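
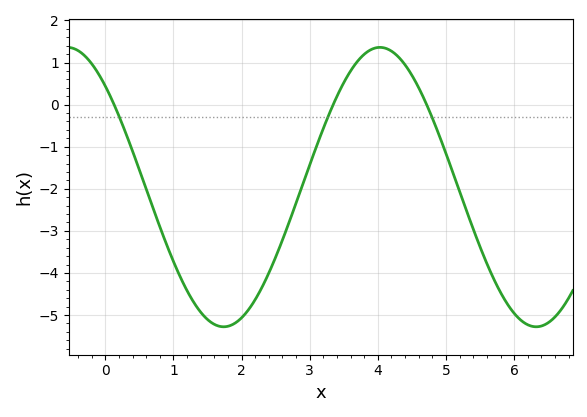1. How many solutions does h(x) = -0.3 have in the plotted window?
3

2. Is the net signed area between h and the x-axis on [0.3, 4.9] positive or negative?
negative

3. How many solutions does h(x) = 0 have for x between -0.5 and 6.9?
3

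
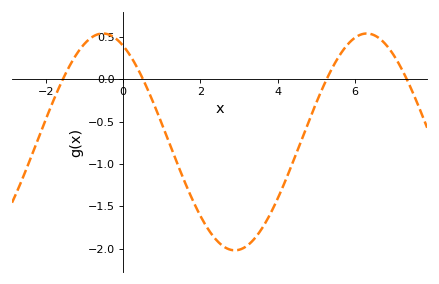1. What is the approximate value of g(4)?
-1.4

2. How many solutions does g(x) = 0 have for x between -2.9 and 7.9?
4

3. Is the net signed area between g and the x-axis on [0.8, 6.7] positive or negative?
negative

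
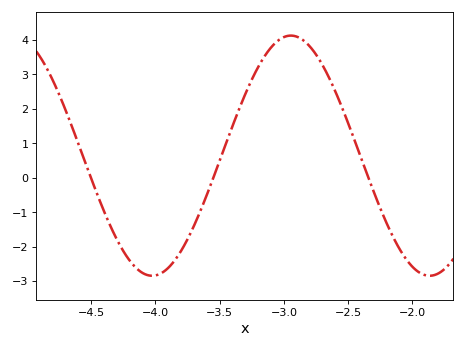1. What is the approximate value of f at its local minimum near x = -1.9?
-2.85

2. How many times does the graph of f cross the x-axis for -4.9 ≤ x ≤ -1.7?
3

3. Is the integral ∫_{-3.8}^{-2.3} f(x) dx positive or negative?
positive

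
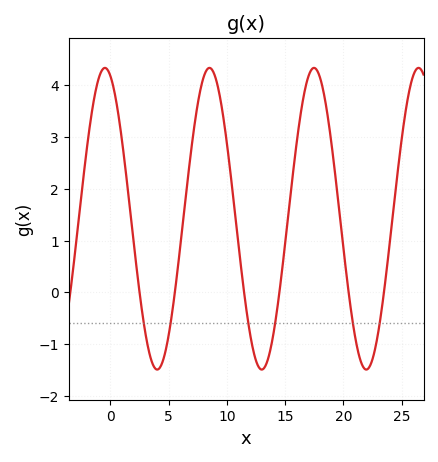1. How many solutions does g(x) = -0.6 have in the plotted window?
6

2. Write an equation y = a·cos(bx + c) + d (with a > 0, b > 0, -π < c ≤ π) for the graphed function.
y = 2.91cos(0.7x + 0.332) + 1.42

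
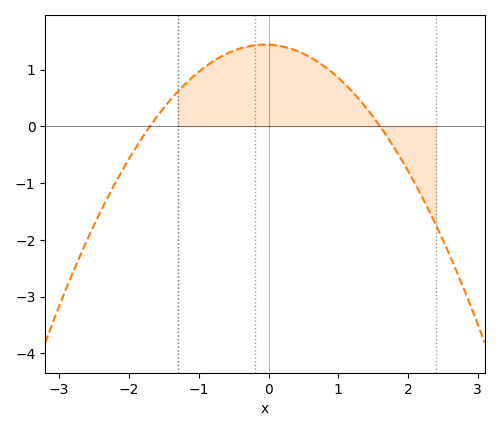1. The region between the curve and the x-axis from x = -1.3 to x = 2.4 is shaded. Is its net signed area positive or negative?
positive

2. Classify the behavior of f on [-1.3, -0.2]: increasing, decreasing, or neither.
increasing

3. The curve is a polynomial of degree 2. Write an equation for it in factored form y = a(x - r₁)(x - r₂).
y = -0.53(x + 1.7)(x - 1.6)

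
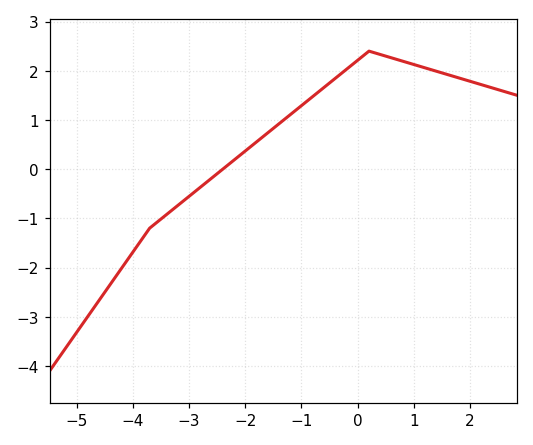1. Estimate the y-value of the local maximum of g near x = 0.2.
2.4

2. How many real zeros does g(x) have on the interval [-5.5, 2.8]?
1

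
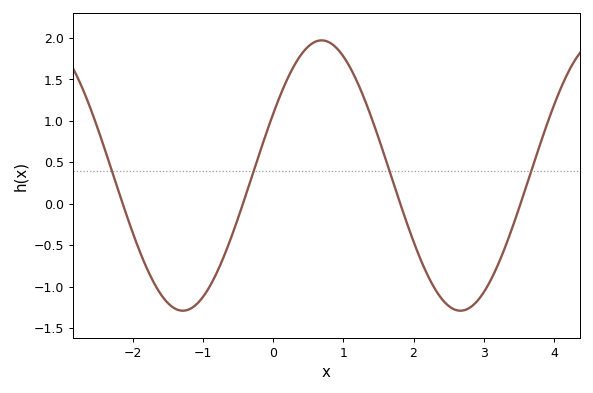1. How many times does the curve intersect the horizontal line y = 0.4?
4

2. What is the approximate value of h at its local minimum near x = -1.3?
-1.3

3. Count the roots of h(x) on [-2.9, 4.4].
4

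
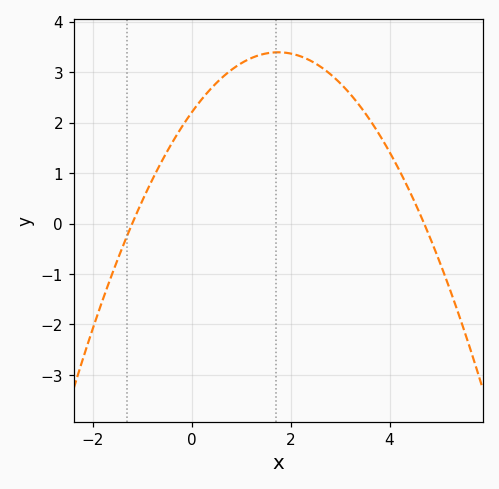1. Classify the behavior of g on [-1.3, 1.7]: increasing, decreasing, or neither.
increasing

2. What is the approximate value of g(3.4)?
2.3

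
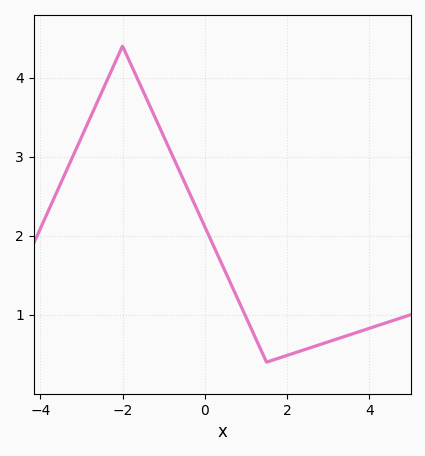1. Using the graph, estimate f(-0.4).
2.6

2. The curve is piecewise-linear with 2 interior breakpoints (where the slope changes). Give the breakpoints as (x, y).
(-2, 4.4); (1.5, 0.4)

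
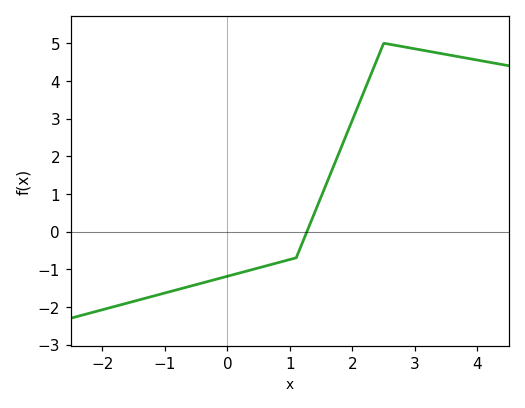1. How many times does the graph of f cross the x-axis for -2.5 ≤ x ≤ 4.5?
1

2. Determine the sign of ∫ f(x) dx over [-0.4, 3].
positive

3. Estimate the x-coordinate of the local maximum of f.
2.5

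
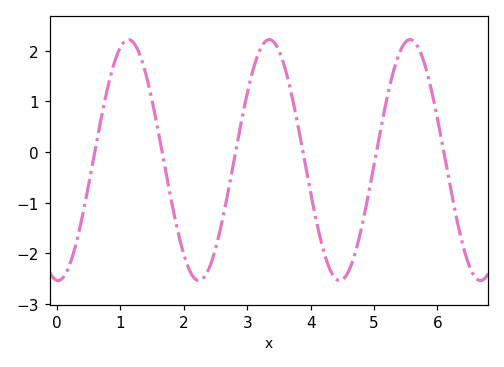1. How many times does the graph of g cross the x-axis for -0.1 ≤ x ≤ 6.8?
6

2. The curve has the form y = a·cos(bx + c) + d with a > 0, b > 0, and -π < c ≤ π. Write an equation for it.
y = 2.38cos(2.8x + 3.1) - 0.16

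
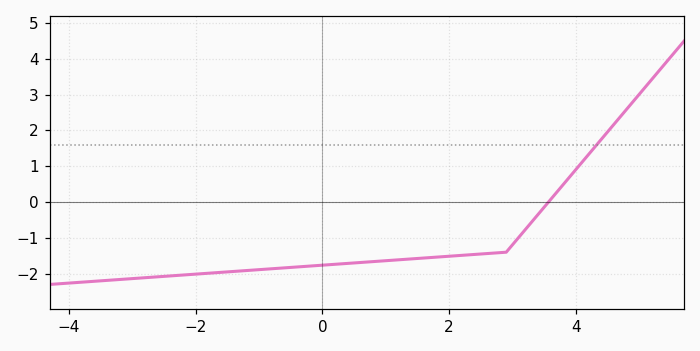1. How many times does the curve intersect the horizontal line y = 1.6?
1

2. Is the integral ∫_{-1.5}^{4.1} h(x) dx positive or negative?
negative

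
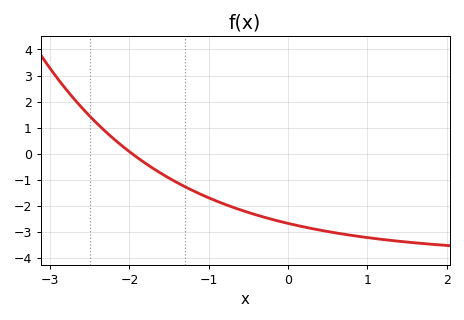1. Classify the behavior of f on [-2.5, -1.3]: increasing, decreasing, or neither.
decreasing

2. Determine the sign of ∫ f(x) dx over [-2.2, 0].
negative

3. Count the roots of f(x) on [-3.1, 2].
1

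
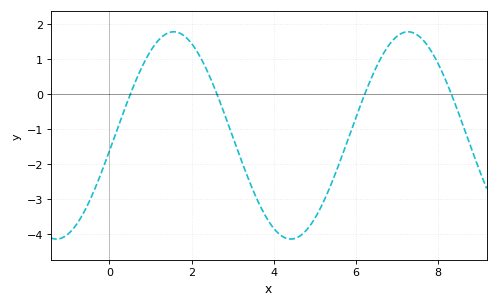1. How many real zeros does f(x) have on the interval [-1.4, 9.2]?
4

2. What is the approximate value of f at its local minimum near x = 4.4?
-4.1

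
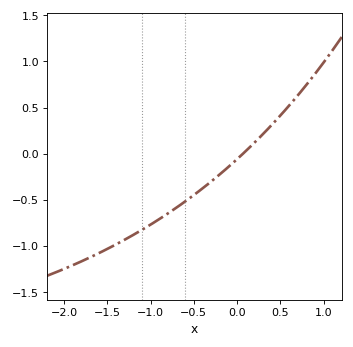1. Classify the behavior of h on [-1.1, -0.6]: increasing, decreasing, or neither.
increasing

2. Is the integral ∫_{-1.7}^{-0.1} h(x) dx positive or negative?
negative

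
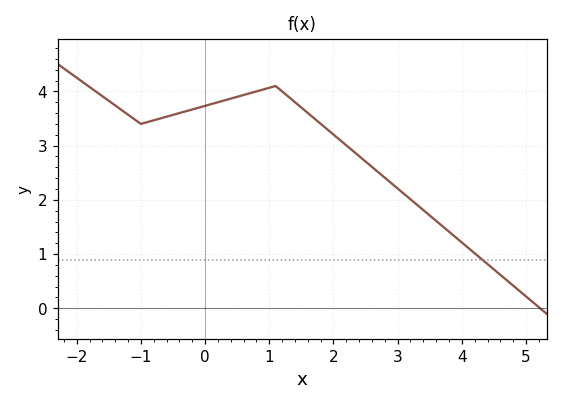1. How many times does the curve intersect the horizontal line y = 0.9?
1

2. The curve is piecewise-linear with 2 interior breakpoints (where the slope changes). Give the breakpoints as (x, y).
(-1, 3.4); (1.1, 4.1)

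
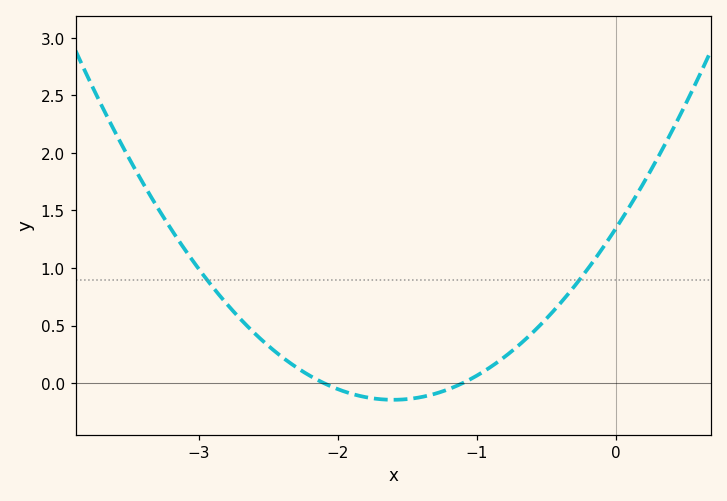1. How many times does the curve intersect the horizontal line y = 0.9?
2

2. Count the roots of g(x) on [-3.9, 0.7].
2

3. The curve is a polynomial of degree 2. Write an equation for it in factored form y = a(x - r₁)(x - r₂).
y = 0.58(x + 2.1)(x + 1.1)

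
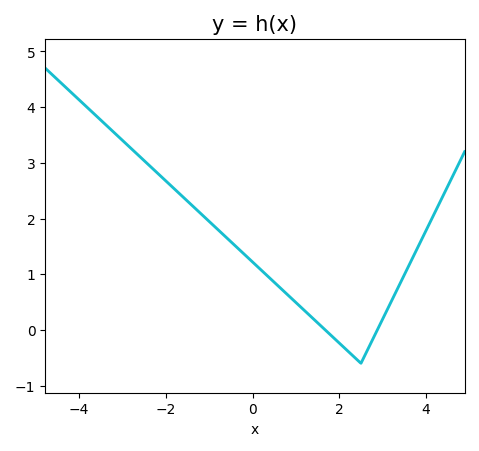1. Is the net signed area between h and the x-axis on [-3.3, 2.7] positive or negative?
positive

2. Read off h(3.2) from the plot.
0.5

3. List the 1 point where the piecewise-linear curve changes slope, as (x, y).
(2.5, -0.6)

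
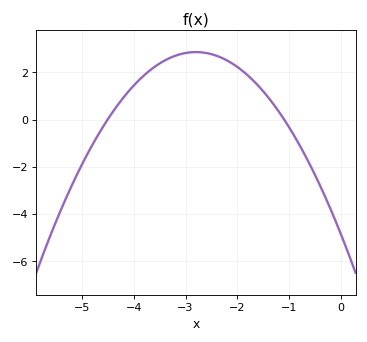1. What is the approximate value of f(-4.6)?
-0.4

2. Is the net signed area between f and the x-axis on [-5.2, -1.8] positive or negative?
positive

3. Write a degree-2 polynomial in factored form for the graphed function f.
y = -0.99(x + 4.5)(x + 1.1)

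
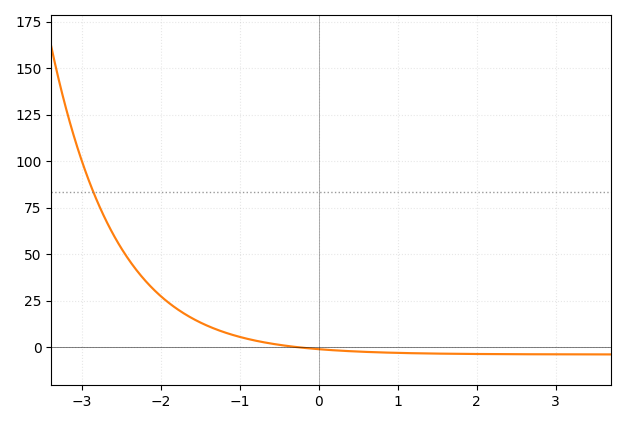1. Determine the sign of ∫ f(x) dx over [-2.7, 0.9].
positive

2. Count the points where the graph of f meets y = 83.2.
1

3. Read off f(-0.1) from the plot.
0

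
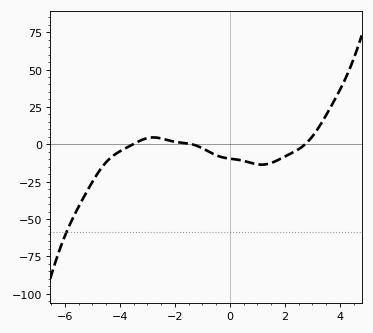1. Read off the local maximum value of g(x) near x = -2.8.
4.57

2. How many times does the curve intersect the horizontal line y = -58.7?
1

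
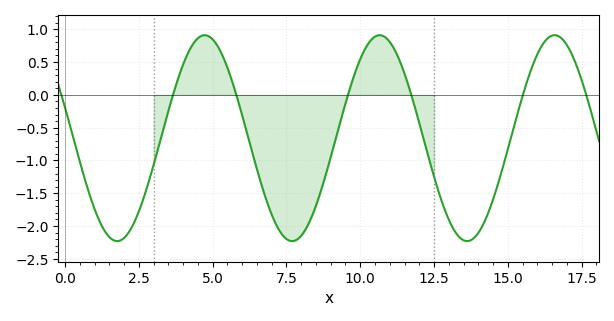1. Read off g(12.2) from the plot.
-0.762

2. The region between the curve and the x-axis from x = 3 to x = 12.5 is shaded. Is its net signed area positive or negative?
negative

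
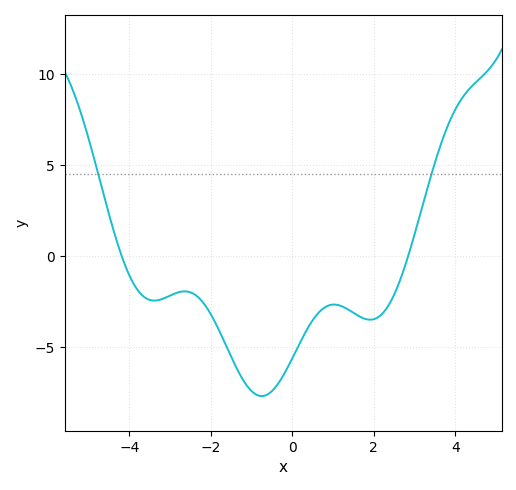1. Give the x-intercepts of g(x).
-4.2, 2.8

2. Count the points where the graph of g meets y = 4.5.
2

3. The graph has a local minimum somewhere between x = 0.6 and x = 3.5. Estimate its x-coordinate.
2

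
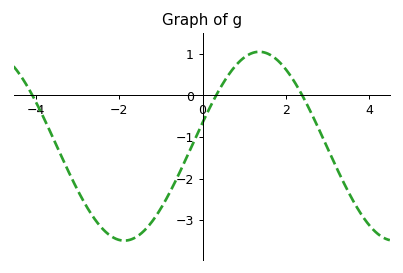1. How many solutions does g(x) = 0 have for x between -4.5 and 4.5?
3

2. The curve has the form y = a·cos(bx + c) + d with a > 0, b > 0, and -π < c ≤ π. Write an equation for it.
y = 2.27cos(0.97x - 1.32) - 1.22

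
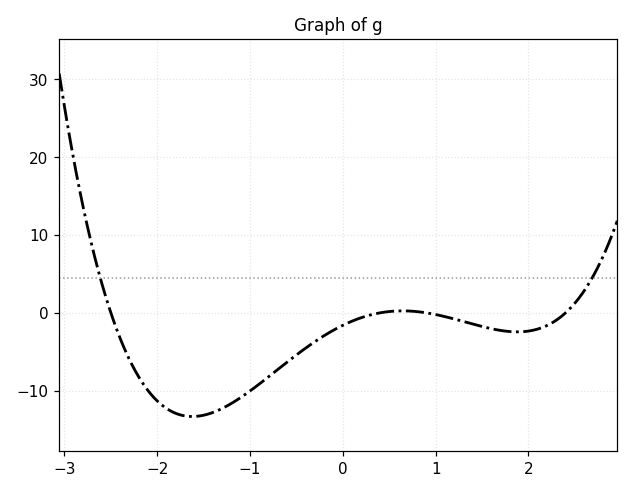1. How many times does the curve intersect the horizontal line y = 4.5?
2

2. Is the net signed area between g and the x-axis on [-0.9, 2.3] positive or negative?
negative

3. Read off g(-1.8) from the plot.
-13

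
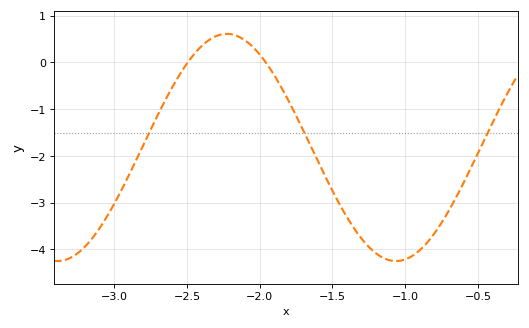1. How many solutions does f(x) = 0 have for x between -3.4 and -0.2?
2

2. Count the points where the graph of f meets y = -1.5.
3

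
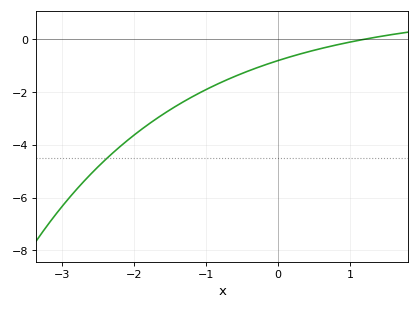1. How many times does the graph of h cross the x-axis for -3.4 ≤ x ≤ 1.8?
1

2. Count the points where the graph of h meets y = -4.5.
1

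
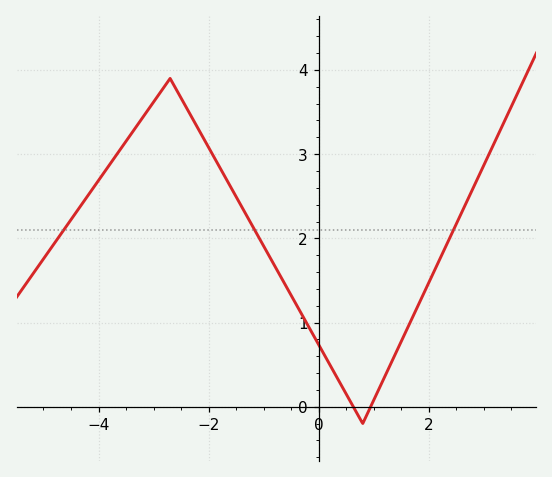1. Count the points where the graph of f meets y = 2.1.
3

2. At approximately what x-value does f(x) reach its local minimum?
0.8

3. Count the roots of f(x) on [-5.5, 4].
2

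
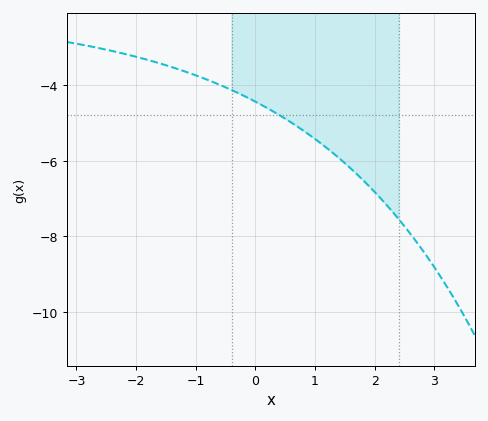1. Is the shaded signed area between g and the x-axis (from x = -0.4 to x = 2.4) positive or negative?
negative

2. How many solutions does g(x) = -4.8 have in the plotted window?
1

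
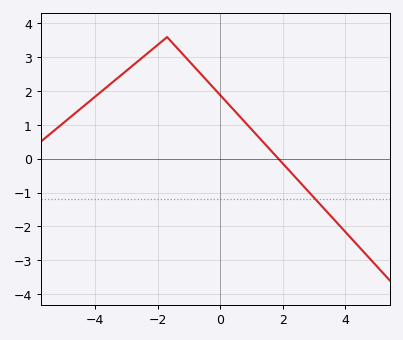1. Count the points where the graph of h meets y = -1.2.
1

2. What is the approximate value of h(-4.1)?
1.76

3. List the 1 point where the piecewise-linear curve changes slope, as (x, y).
(-1.7, 3.6)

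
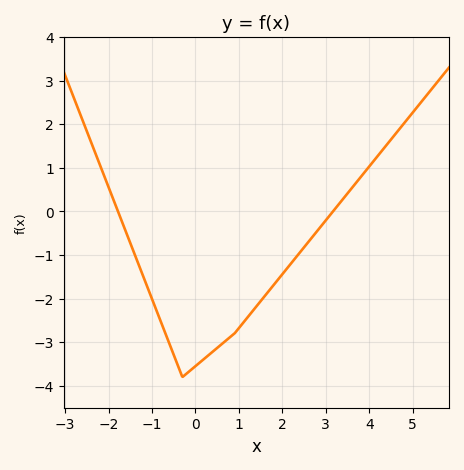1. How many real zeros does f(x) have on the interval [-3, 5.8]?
2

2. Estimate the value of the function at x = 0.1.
-3.47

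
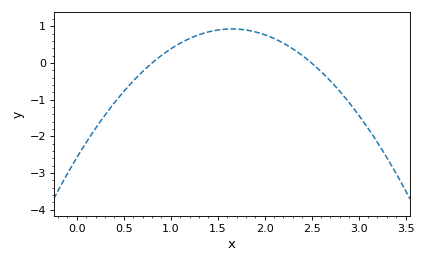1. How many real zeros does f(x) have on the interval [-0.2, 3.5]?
2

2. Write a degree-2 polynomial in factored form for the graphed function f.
y = -1.29(x - 0.8)(x - 2.5)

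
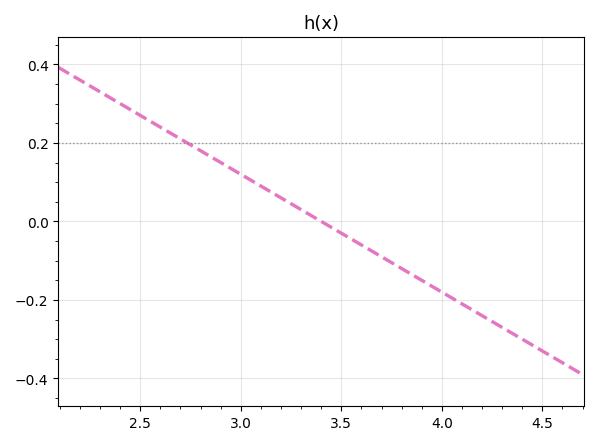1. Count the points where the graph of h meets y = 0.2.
1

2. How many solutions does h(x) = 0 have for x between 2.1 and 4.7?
1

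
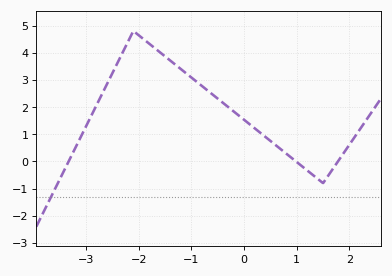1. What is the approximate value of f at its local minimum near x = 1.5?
-0.8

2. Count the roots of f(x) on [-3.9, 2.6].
3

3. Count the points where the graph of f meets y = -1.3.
1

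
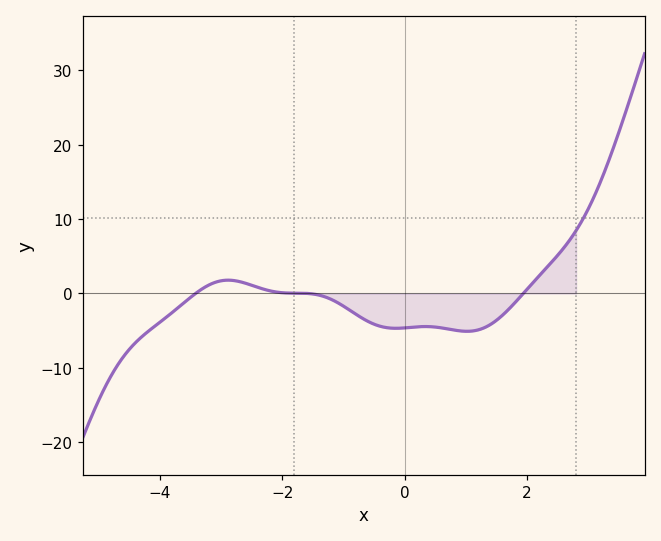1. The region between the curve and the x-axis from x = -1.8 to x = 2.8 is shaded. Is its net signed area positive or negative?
negative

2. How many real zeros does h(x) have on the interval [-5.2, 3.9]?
3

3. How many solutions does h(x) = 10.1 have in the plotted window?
1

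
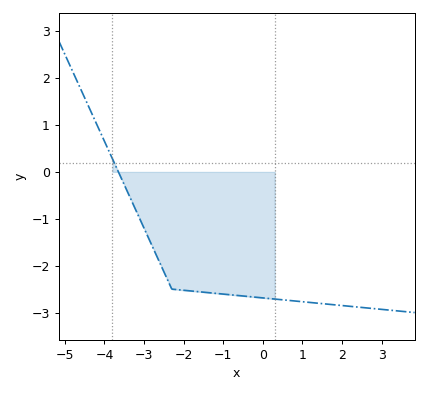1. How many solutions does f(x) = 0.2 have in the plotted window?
1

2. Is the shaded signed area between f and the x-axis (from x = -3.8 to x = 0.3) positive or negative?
negative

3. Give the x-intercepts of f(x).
-3.65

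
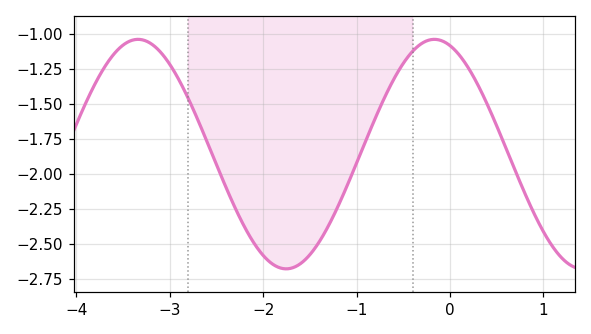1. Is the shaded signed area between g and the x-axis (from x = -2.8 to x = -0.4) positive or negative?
negative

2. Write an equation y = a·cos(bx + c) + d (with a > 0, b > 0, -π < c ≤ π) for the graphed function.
y = 0.82cos(2x + 0.33) - 1.86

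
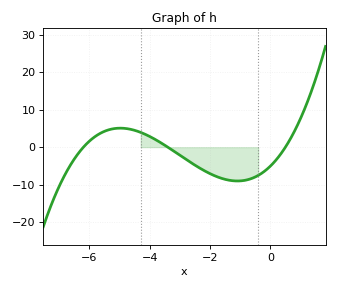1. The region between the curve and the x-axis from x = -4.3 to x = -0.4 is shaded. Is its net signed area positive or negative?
negative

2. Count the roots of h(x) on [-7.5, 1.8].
3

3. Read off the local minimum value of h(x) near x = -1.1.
-9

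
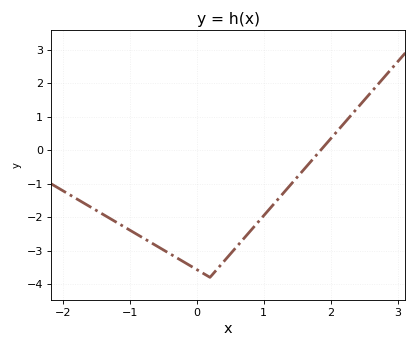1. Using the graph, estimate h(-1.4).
-1.92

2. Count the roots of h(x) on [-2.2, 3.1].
1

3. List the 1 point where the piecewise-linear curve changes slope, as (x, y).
(0.2, -3.8)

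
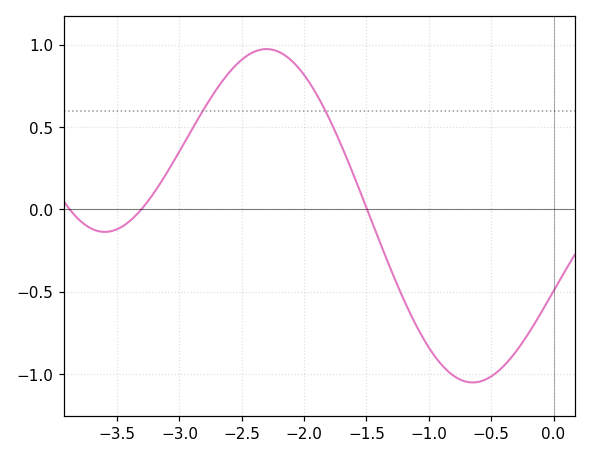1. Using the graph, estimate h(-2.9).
0.5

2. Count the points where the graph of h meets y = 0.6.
2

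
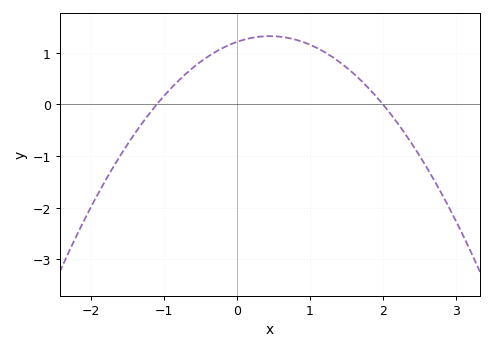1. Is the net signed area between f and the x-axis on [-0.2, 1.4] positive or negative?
positive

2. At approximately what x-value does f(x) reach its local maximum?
0.5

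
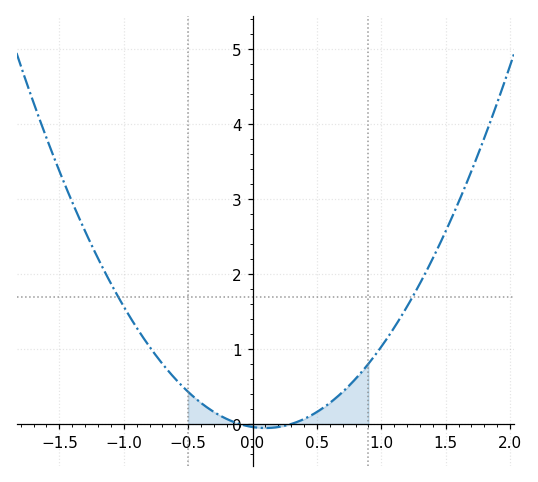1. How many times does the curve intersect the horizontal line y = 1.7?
2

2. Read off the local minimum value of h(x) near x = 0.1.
-0.1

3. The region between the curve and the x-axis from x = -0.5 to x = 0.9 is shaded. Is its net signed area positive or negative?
positive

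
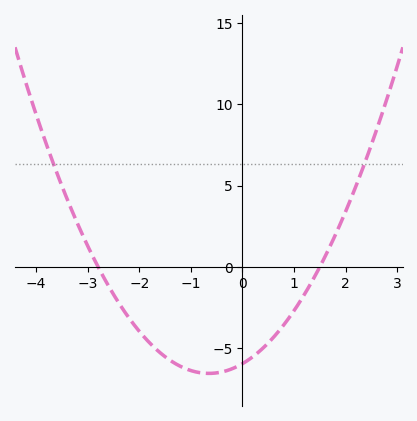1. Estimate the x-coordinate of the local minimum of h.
-0.6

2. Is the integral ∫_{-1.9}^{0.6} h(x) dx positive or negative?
negative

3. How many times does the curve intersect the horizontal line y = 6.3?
2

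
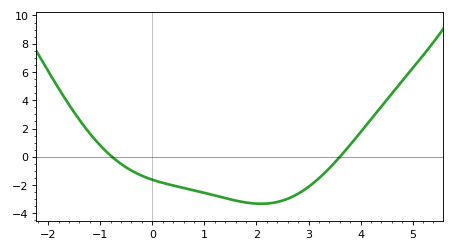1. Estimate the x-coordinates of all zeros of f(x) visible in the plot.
-0.8, 3.6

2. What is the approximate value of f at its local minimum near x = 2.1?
-3.4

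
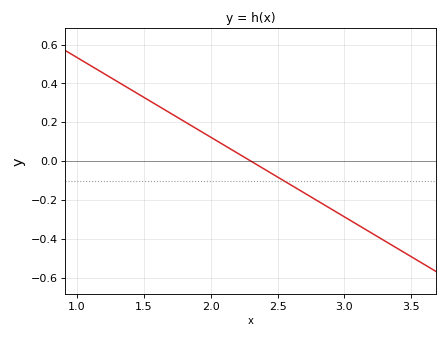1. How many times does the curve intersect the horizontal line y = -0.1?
1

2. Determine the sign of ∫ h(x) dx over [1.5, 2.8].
positive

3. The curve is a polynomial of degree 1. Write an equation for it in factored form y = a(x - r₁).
y = -0.41(x - 2.3)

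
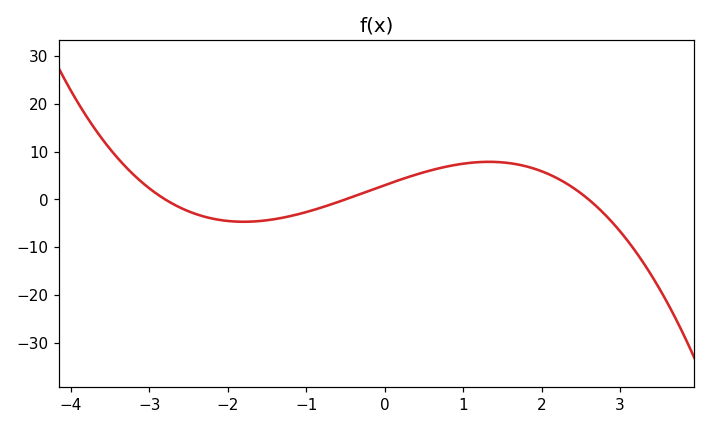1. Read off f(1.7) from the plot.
7.31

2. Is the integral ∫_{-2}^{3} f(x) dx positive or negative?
positive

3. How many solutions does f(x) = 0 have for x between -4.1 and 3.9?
3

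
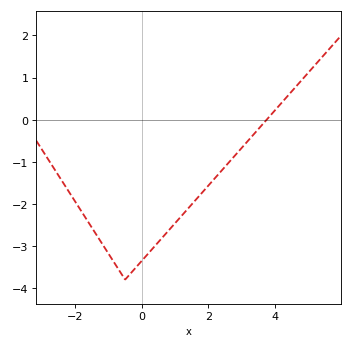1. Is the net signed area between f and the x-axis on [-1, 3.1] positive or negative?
negative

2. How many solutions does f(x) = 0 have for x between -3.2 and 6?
1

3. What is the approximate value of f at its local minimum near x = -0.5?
-3.8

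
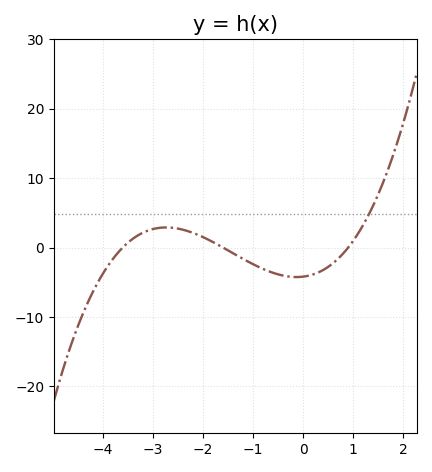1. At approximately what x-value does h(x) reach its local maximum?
-2.73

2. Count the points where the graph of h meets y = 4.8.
1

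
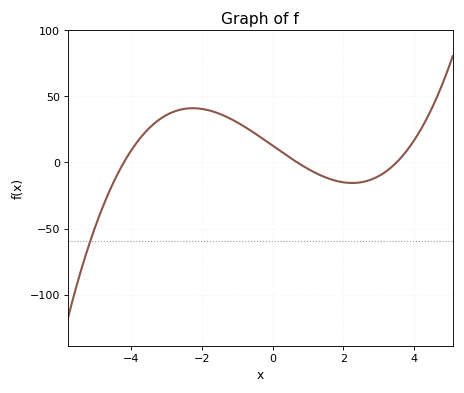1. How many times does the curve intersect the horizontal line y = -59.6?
1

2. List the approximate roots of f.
-4.2, 0.6, 3.6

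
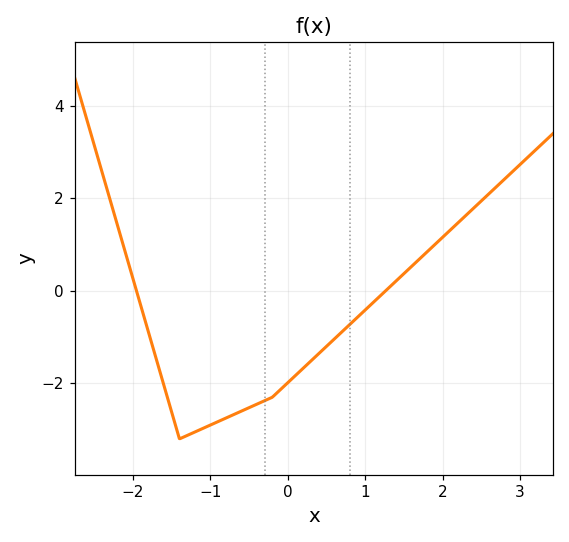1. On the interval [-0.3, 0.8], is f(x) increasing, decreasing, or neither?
increasing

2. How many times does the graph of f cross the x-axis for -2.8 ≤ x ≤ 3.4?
2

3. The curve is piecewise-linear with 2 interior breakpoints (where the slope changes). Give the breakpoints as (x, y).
(-1.4, -3.2); (-0.2, -2.3)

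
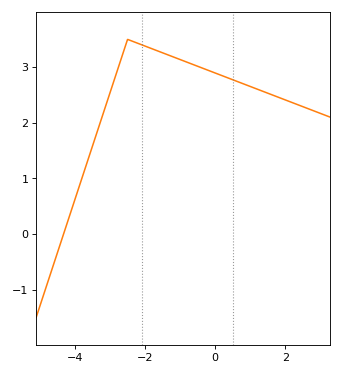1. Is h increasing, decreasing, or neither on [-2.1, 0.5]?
decreasing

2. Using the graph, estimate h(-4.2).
0.24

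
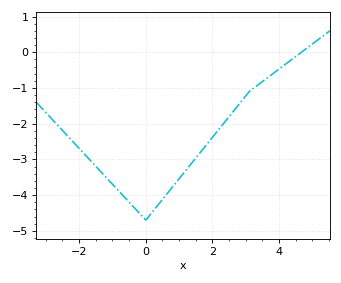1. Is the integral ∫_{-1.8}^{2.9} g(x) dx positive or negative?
negative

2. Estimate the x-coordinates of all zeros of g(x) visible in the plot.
4.67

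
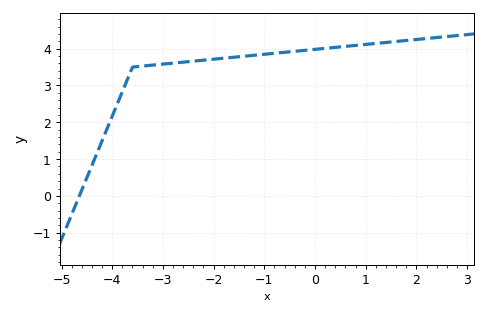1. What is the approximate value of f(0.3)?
4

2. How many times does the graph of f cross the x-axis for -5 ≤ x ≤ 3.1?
1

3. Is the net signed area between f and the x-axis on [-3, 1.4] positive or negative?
positive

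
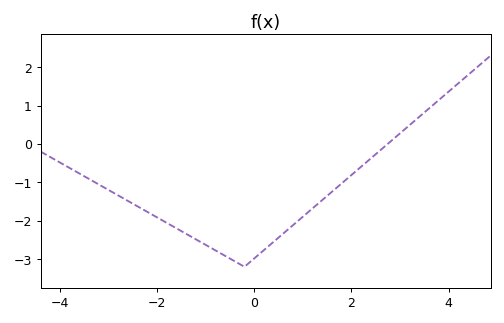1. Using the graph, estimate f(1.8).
-1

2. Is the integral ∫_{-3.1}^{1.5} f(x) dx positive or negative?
negative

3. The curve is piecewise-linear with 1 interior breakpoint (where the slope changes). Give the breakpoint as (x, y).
(-0.2, -3.2)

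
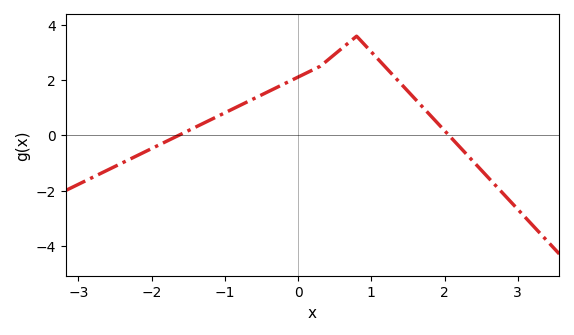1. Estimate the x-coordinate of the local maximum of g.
0.8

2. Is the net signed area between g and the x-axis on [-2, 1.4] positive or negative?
positive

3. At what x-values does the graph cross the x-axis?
-1.6, 2.1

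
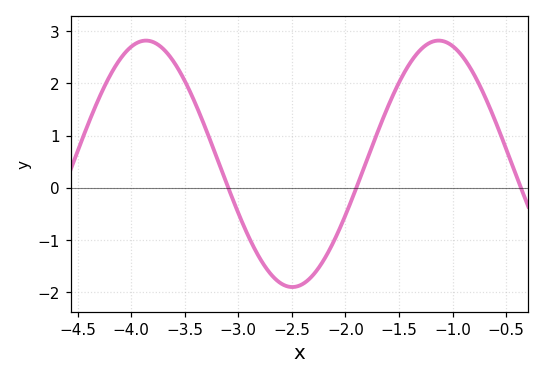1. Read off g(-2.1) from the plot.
-1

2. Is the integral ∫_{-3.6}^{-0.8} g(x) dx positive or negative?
positive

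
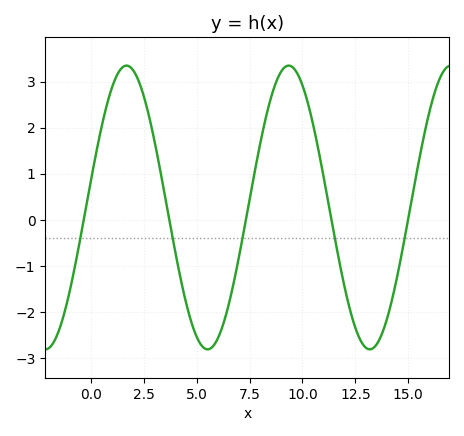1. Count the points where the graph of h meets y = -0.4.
5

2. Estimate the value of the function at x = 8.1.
1.87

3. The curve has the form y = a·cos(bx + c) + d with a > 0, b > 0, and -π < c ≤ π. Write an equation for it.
y = 3.08cos(0.82x - 1.38) + 0.27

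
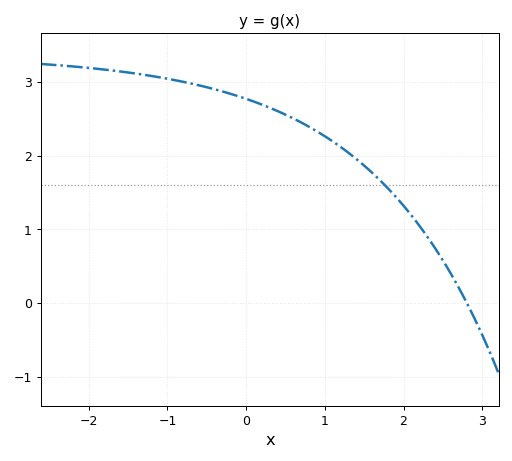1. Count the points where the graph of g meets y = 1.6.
1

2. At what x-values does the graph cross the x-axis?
2.81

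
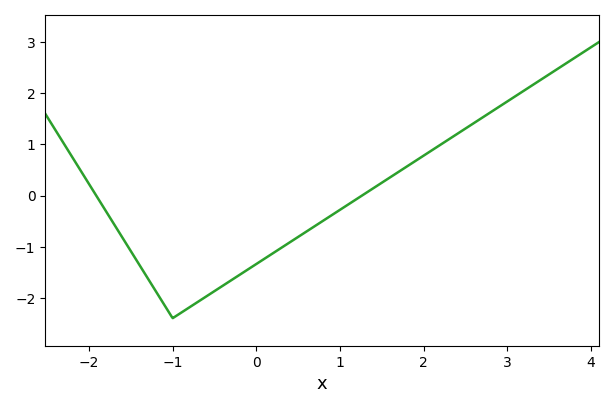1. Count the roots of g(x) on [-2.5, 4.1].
2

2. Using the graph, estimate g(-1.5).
-1.1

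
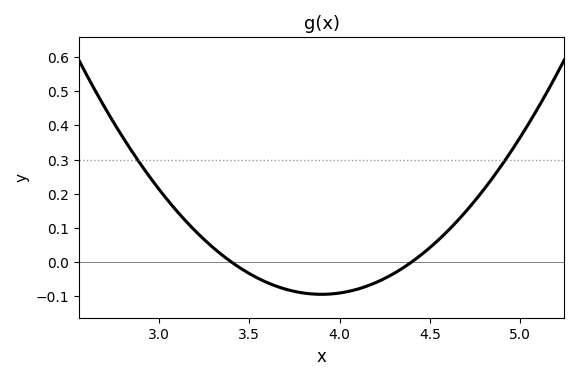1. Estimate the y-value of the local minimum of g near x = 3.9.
-0.095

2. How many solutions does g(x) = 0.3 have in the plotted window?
2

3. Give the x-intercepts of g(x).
3.4, 4.4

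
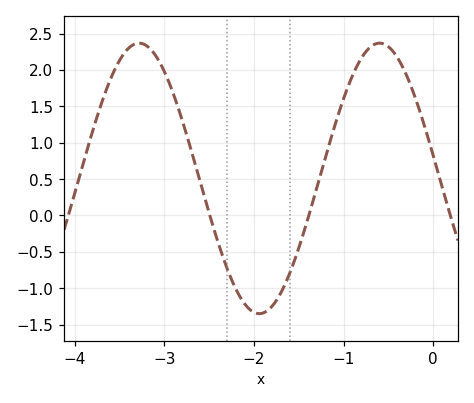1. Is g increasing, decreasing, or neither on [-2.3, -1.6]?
neither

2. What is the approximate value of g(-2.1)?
-1.2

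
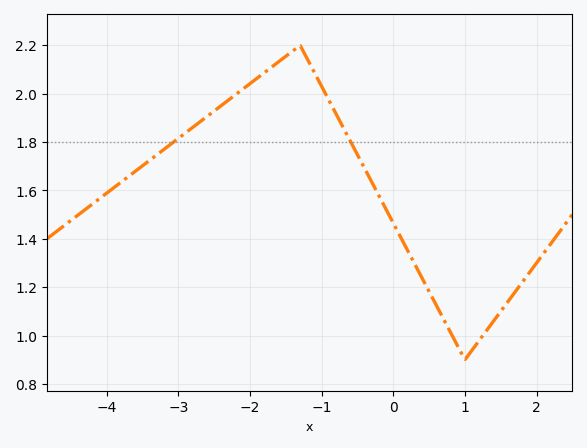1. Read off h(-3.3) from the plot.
1.75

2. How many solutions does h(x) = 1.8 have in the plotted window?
2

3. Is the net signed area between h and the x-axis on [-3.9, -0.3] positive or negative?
positive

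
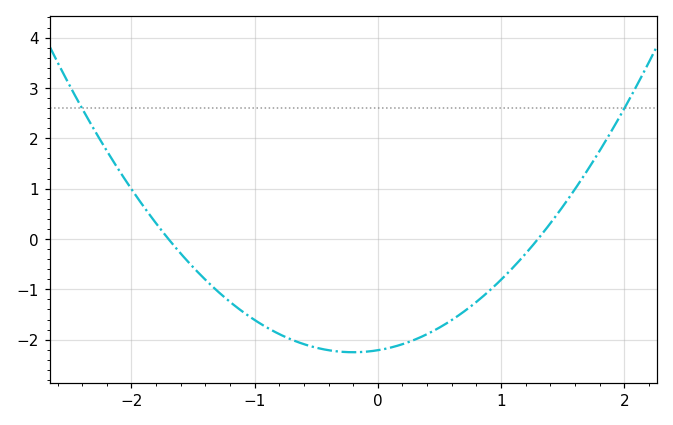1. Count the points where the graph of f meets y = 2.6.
2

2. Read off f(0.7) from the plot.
-1.44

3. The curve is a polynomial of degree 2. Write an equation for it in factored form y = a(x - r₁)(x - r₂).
y = 1(x + 1.7)(x - 1.3)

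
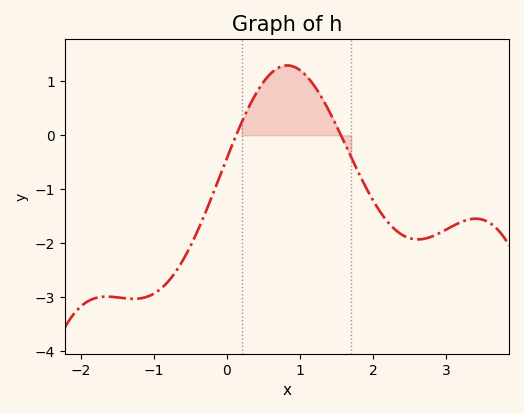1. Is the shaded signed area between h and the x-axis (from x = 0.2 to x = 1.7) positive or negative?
positive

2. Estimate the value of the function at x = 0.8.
1.29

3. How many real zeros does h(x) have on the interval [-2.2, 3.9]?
2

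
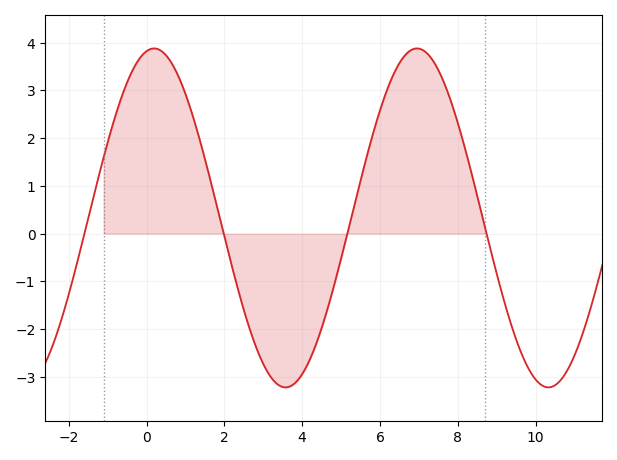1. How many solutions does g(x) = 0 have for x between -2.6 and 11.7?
4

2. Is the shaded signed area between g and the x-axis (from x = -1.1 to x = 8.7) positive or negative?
positive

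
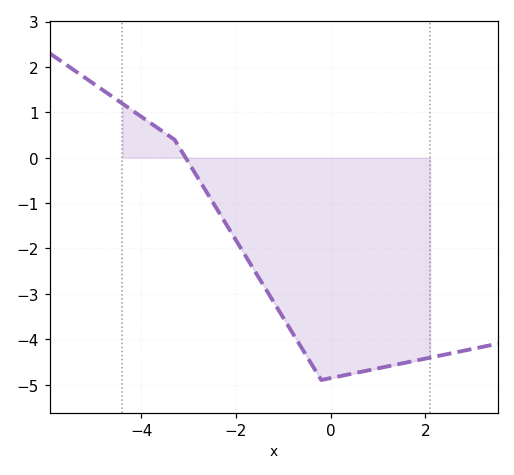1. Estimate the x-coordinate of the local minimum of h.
-0.2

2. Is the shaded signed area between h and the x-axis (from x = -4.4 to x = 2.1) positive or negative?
negative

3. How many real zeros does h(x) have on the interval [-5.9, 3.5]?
1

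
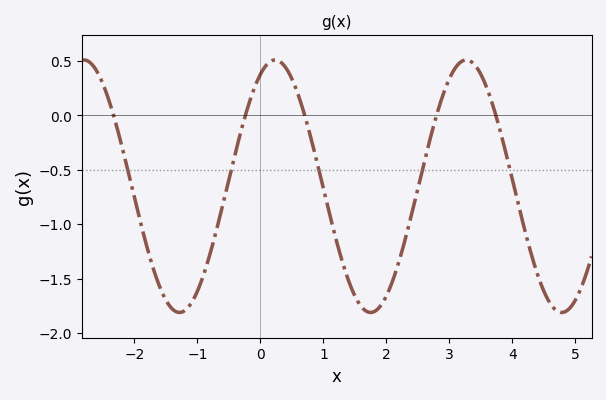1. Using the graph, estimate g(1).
-0.671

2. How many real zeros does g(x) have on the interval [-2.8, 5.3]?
5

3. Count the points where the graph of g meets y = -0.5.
5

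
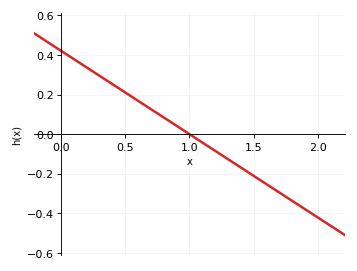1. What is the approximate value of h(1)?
0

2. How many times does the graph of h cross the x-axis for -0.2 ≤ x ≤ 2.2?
1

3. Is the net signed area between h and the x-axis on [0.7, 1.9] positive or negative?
negative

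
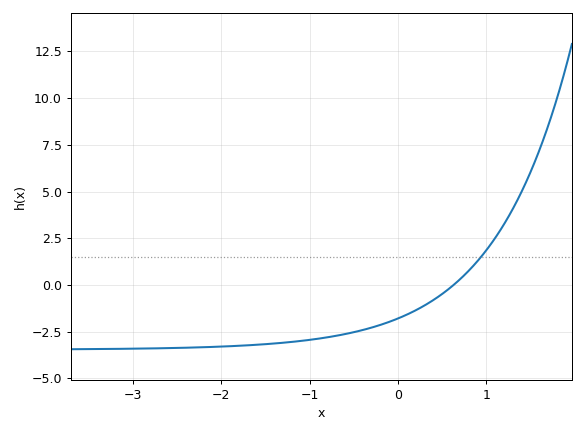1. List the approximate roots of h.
0.628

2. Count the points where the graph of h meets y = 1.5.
1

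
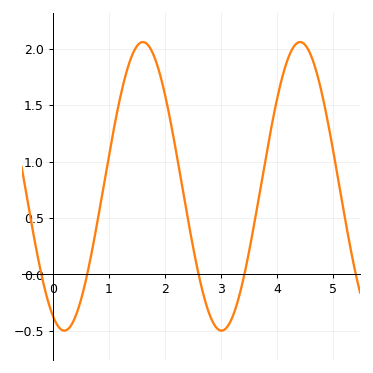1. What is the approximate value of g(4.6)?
1.95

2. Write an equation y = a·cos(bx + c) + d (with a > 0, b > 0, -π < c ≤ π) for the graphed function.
y = 1.28cos(2.24x + 2.68) + 0.78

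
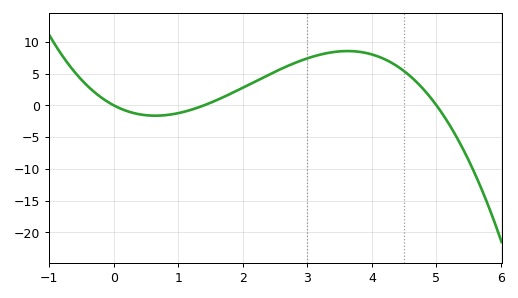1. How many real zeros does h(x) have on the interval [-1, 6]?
3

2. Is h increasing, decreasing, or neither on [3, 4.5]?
neither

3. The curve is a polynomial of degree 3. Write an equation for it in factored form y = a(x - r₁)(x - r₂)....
y = -0.77(x - 0)(x - 1.4)(x - 5)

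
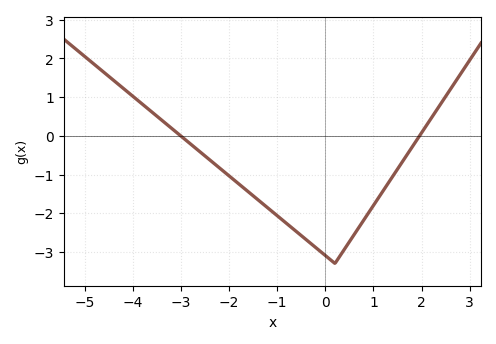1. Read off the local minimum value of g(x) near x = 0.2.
-3.3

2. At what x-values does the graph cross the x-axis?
-3.01, 1.96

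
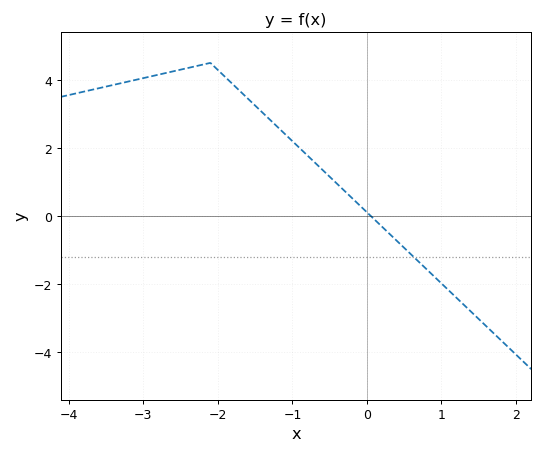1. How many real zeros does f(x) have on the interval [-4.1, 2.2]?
1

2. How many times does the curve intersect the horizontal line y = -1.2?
1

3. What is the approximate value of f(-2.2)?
4.45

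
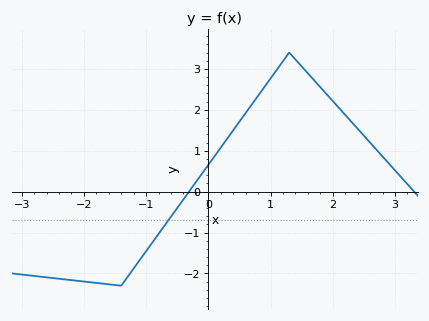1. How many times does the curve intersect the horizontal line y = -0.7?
1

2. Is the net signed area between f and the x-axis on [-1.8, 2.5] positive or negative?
positive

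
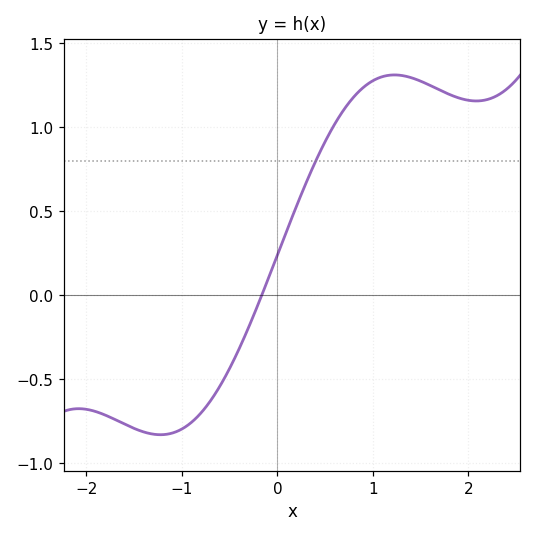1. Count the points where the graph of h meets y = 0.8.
1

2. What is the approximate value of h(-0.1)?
0.1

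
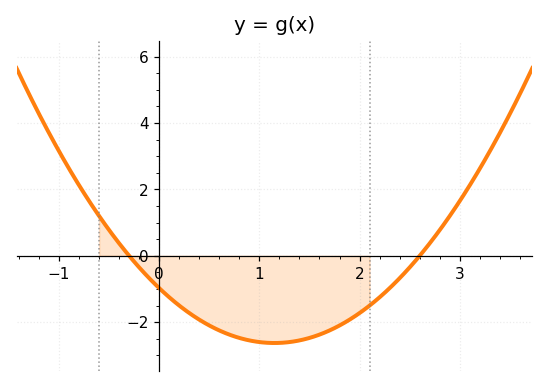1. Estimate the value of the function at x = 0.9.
-2.6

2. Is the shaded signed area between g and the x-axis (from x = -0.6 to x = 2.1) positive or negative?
negative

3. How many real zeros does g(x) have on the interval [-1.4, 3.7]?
2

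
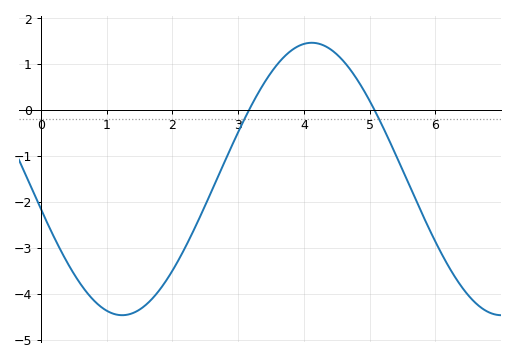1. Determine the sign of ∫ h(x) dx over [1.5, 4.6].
negative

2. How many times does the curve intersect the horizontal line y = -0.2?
2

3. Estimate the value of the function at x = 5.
0.2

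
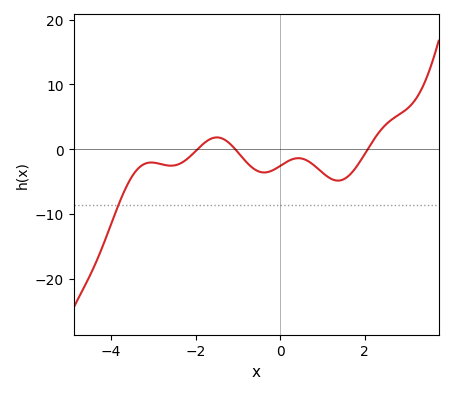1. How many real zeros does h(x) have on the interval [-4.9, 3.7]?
3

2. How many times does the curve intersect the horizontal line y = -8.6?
1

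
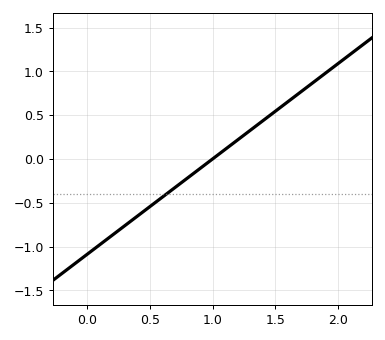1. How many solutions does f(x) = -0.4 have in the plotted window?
1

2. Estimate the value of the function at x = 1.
0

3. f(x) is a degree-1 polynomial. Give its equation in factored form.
y = 1.09(x - 1)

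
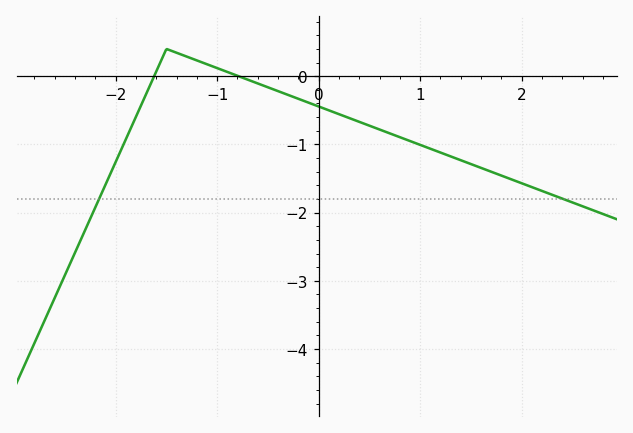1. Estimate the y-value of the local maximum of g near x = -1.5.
0.4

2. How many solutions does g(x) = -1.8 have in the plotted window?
2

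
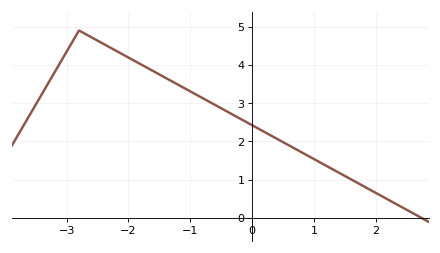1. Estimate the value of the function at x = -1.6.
3.8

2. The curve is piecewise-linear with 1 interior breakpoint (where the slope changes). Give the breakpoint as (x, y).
(-2.8, 4.9)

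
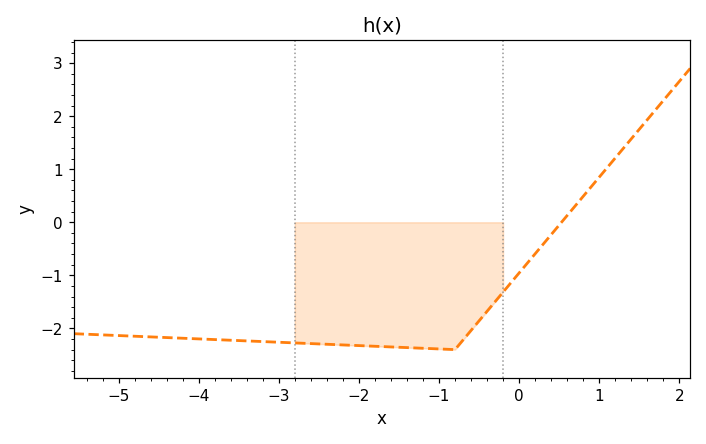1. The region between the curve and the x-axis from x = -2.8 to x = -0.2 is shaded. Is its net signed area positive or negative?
negative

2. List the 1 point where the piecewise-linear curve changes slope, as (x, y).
(-0.8, -2.4)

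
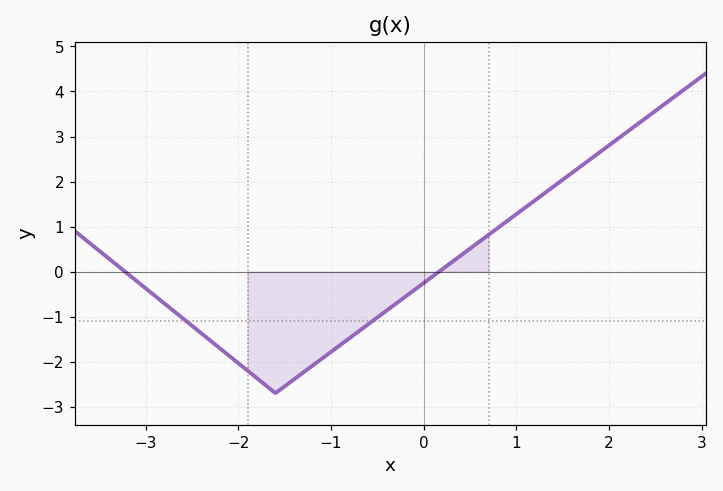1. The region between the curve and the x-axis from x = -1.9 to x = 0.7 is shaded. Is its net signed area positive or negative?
negative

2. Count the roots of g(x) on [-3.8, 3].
2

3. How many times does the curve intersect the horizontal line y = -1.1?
2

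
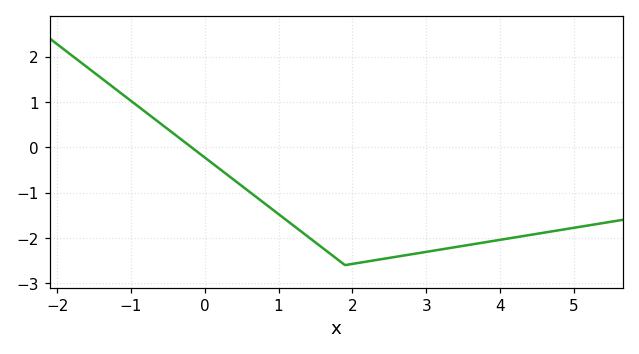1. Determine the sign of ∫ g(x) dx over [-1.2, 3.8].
negative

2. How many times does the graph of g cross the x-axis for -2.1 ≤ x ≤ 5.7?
1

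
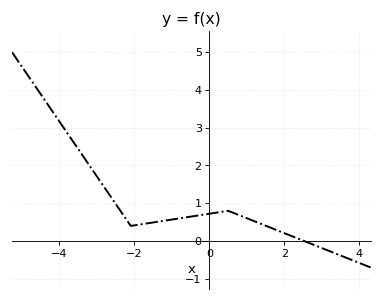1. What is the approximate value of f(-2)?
0.415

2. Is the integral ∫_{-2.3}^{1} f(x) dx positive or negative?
positive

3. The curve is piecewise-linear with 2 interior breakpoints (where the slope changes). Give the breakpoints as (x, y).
(-2.1, 0.4); (0.5, 0.8)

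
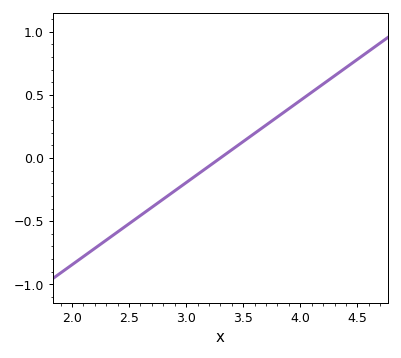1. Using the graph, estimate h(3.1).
-0.15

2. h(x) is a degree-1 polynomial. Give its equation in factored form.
y = 0.65(x - 3.3)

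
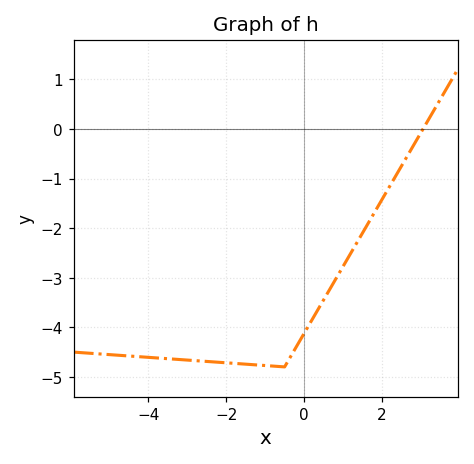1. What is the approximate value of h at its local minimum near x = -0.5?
-4.8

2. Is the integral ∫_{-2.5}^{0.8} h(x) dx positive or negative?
negative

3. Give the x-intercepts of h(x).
3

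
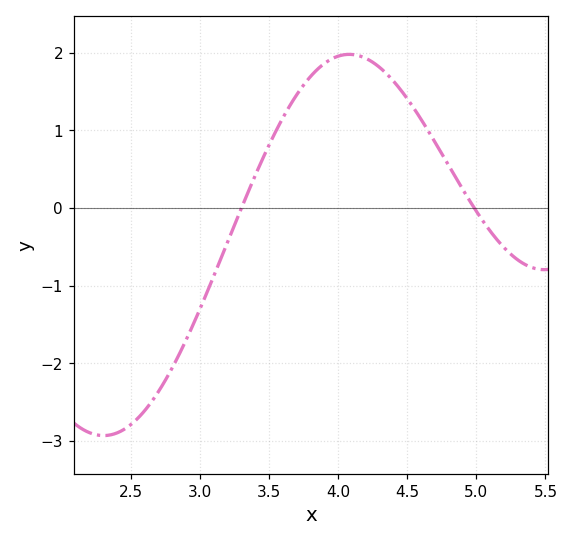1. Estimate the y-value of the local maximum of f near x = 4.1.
2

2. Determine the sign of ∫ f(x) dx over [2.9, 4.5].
positive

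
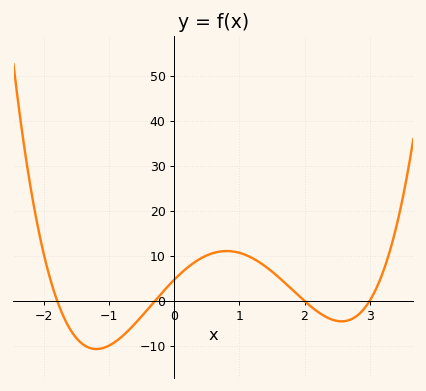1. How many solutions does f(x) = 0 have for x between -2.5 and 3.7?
4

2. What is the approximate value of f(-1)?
-9.88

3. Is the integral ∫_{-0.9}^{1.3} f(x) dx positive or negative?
positive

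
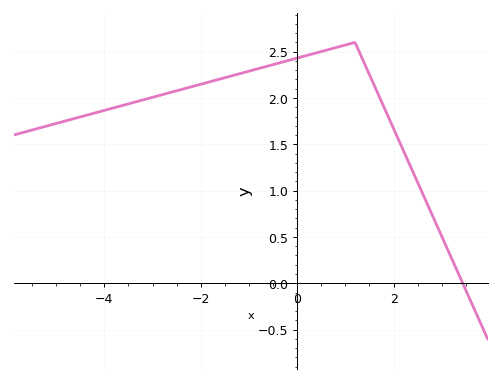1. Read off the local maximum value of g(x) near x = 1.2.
2.6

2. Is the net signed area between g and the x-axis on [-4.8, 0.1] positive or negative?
positive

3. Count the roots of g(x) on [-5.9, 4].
1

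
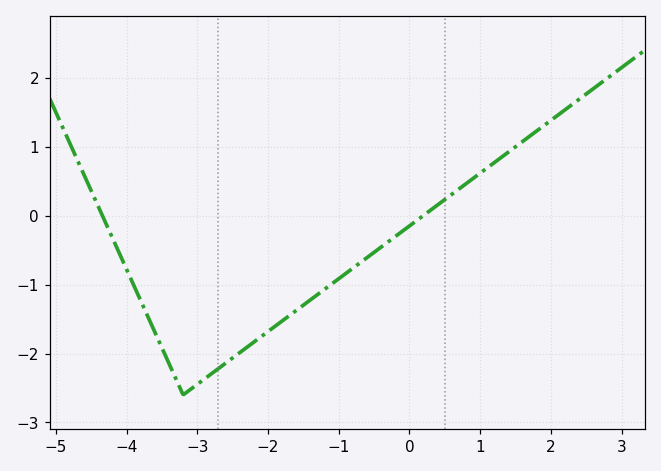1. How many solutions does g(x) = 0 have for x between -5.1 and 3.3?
2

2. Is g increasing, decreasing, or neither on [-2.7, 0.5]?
increasing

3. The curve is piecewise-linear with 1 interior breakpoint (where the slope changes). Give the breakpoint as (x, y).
(-3.2, -2.6)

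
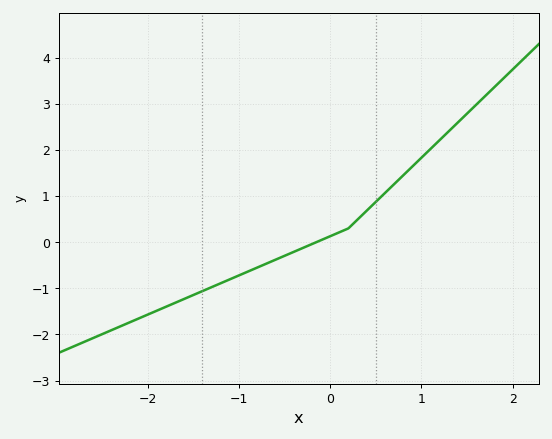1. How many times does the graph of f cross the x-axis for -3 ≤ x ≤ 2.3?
1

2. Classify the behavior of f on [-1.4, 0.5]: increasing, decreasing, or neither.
increasing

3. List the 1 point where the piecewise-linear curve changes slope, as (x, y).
(0.2, 0.3)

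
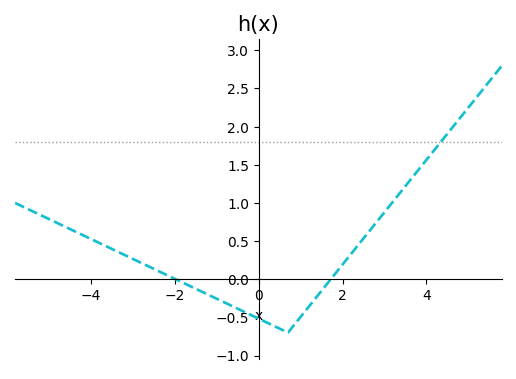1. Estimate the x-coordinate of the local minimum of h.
0.699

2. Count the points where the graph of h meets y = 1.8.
1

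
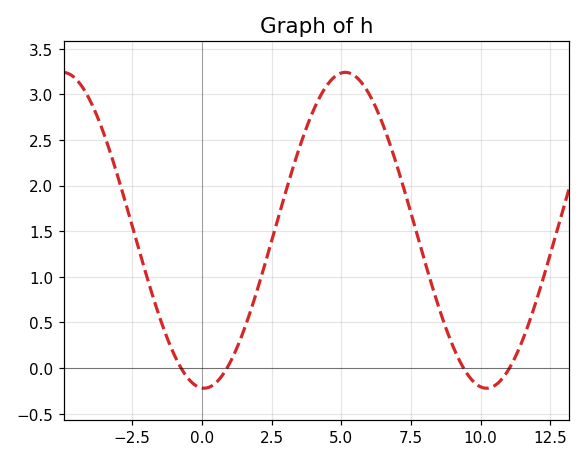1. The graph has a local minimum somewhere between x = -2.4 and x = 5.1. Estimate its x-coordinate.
0.076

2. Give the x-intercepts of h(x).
-0.743, 0.902, 9.39, 11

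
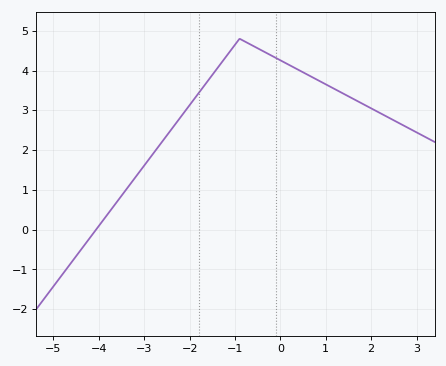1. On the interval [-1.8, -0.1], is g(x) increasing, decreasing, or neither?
neither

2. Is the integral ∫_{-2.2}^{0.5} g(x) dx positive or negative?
positive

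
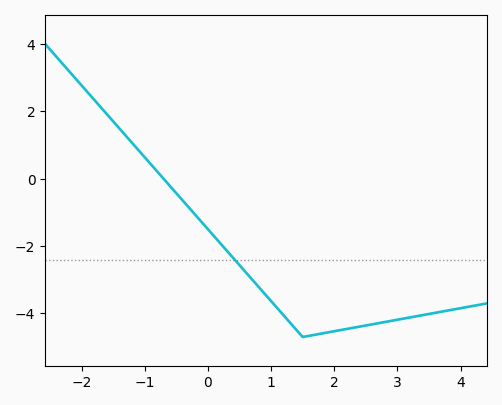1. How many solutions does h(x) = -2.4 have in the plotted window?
1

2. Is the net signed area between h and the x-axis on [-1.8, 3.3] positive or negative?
negative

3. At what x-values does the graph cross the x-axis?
-0.7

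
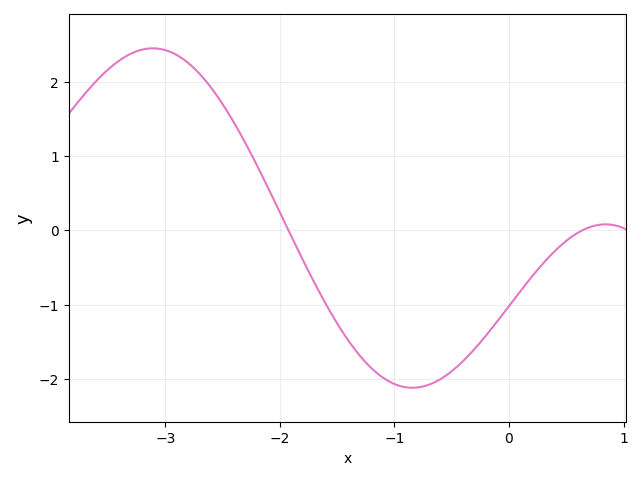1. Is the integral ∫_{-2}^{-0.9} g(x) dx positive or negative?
negative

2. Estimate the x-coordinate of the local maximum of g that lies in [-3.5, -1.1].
-3.11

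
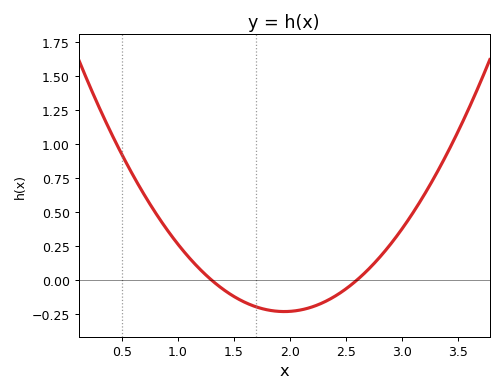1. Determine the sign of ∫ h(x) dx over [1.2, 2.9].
negative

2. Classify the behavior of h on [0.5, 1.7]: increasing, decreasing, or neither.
decreasing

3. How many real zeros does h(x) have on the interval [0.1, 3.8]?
2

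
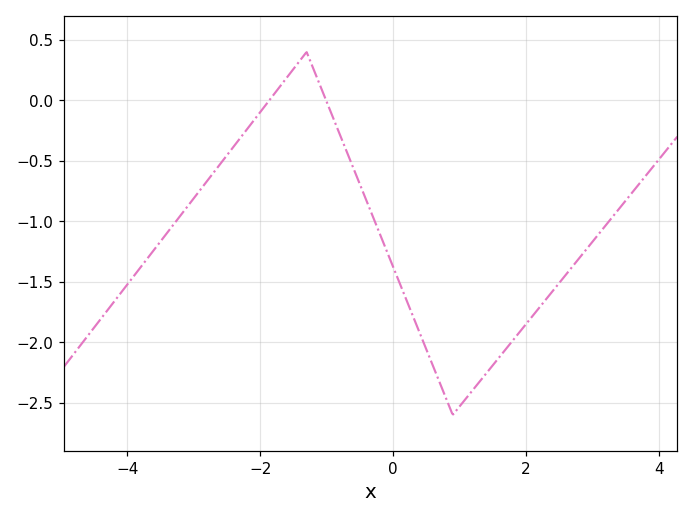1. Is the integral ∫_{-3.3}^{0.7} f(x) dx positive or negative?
negative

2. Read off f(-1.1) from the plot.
0.15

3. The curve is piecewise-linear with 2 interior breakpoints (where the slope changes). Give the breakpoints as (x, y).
(-1.3, 0.4); (0.9, -2.6)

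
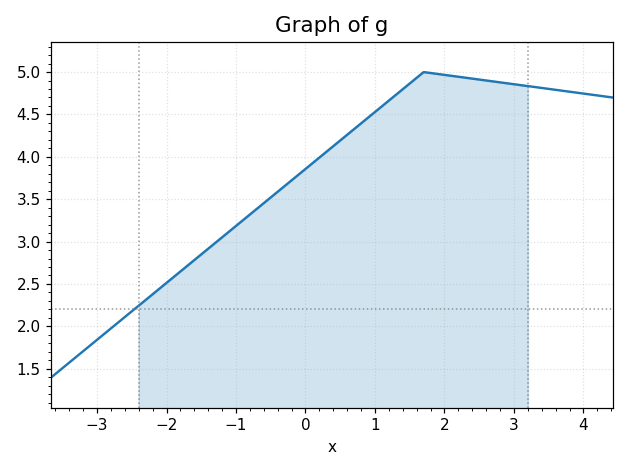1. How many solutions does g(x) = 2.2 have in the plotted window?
1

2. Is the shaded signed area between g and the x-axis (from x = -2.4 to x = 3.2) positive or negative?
positive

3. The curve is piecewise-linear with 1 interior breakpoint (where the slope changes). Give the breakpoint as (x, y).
(1.7, 5)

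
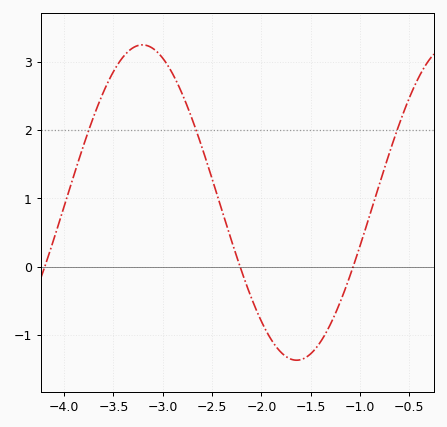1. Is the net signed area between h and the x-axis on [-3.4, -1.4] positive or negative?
positive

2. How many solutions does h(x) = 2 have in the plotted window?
3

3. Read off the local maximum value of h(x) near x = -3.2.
3.25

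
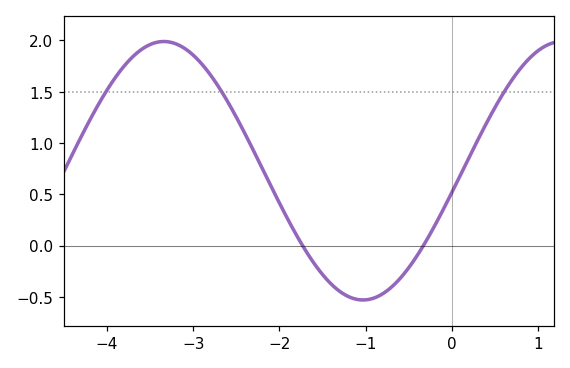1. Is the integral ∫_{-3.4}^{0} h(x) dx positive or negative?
positive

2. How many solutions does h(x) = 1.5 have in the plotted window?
3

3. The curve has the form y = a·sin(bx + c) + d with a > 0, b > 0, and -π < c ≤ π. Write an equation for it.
y = 1.26sin(1.4x - 0.17) + 0.73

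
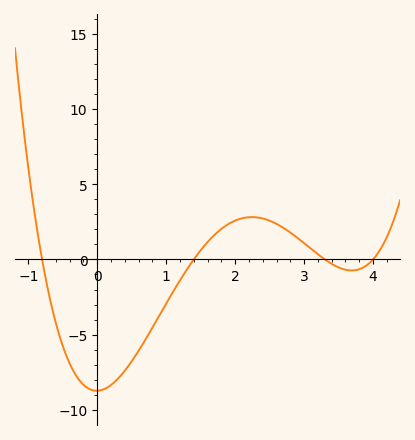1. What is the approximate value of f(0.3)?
-8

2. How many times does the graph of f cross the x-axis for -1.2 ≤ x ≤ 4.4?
4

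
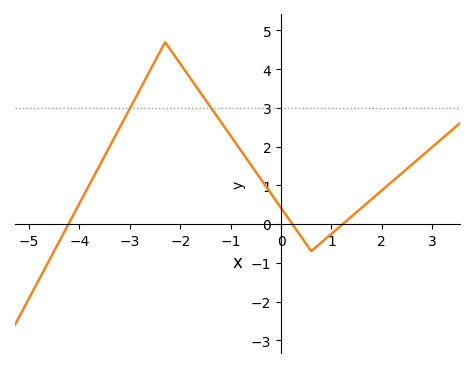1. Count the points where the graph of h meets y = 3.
2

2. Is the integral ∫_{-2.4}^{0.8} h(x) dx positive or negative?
positive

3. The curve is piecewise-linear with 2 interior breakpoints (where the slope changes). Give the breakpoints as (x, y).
(-2.3, 4.7); (0.6, -0.7)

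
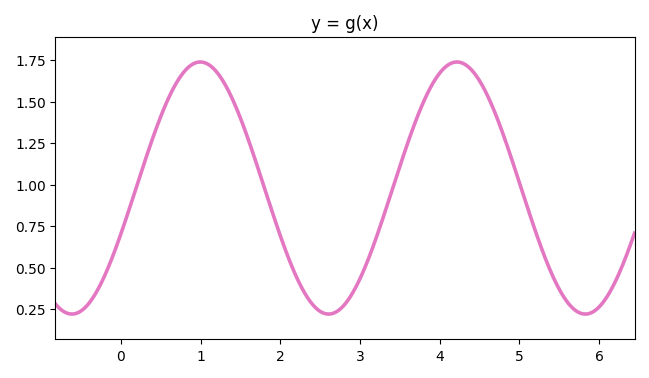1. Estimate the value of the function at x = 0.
0.7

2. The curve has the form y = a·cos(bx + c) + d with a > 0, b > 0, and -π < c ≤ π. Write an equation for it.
y = 0.76cos(1.9x - 1.9) + 0.98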